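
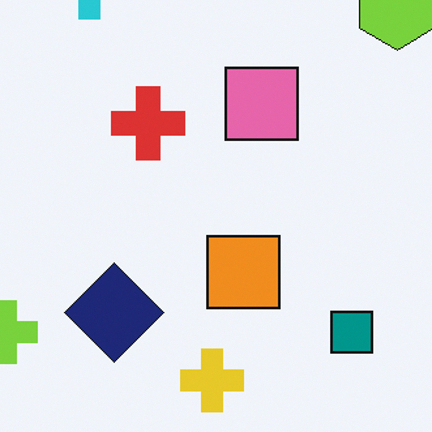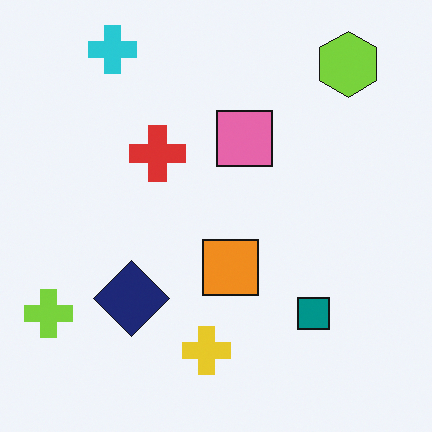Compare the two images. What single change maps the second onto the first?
The first image is the second cropped to a modestly smaller region and rescaled.

The visible shapes are larger and the field of view is narrower; shapes near the original edges may be partly or wholly outside the frame — a crop-and-rescale.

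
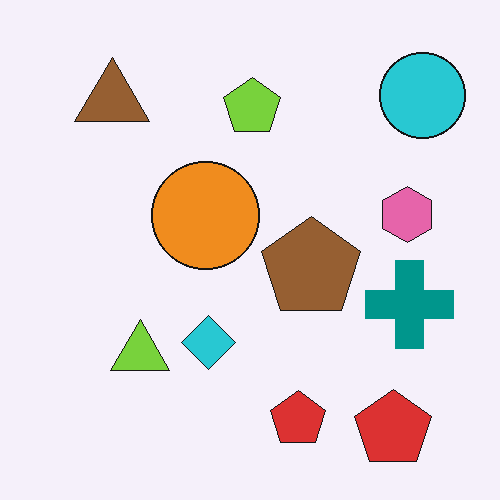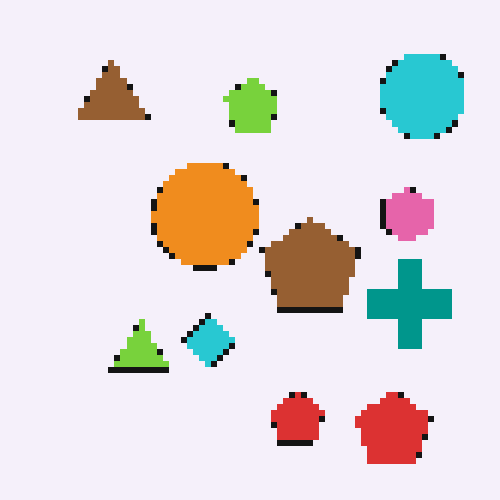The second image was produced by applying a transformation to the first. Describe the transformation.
Moderately pixelated.

Shapes are reduced to large square blocks; fine edges and outlines are lost — a downscale-then-upscale (mosaic) effect.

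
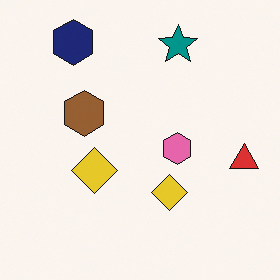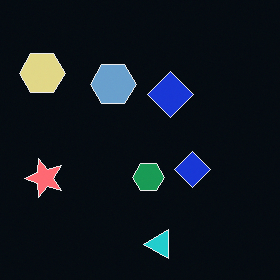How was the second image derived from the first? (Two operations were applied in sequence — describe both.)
This is the original image transposed (reflected across the top-left ↔ bottom-right diagonal), then color-inverted (negative).

Shapes have swapped their row and column positions — what was in the top-right is now in the bottom-left — a diagonal reflection. The light background has become dark and every shape's color is its complement — a photographic negative.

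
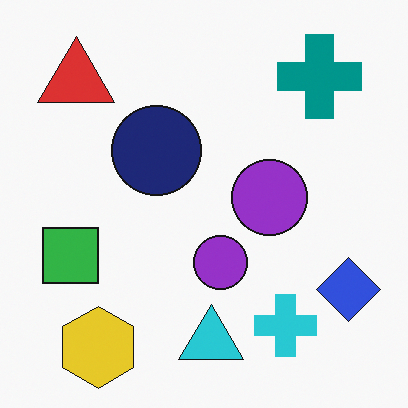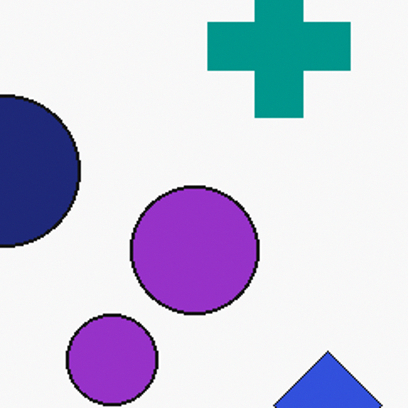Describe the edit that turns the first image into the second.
The transformation is: cropped tightly and scaled back up.

The visible shapes are larger and the field of view is narrower; shapes near the original edges may be partly or wholly outside the frame — a crop-and-rescale.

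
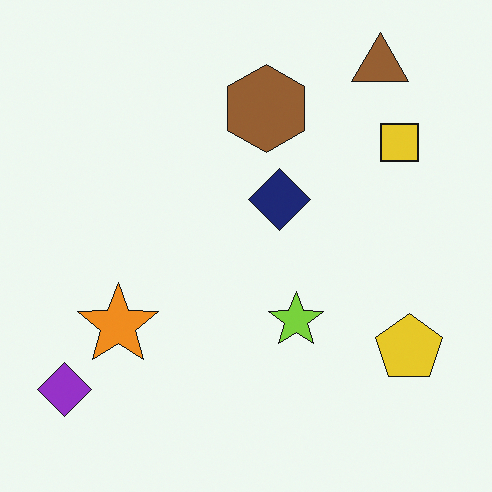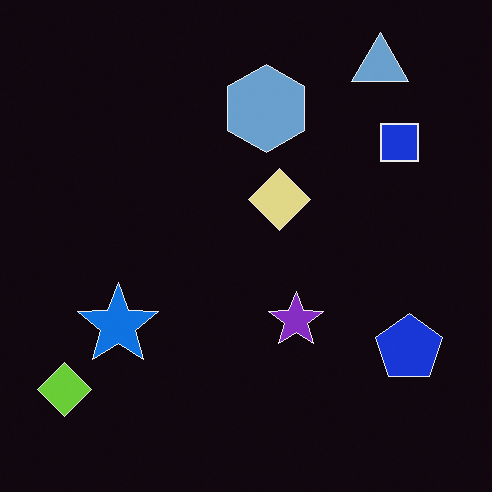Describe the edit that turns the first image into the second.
It was color-inverted (negative).

The light background has become dark and every shape's color is its complement — a photographic negative.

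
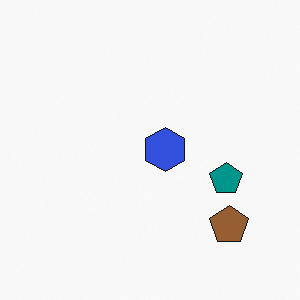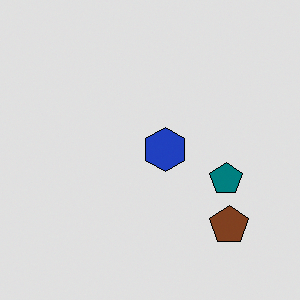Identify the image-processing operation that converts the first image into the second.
The second image is the first moderately posterized.

Each flat color has snapped to a coarser quantized level — most visibly, the near-white background has dropped to a flat grey.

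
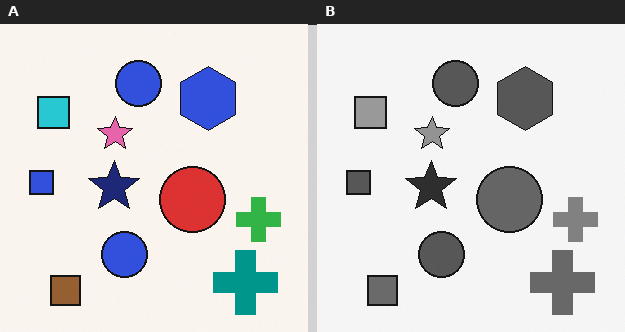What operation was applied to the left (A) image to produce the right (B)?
Converted to grayscale.

All color is removed — every shape is now a shade of grey.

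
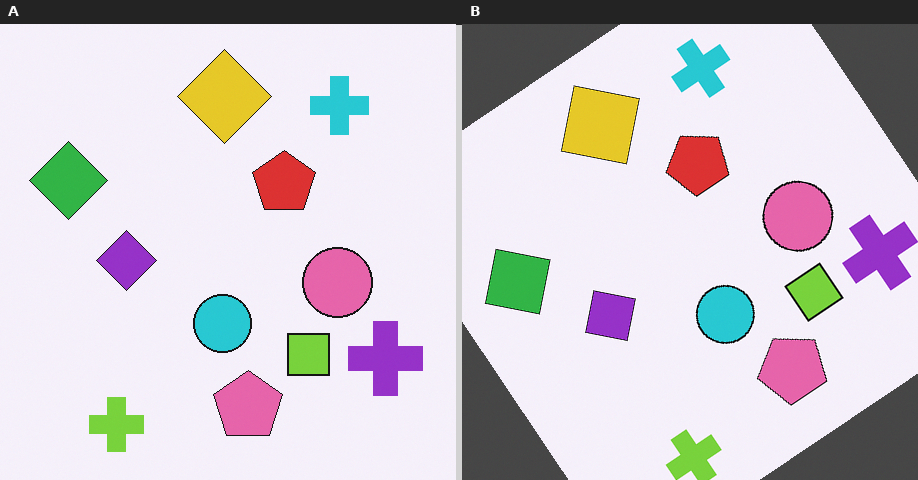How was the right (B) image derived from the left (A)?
The image was rotated counter-clockwise by a large amount — several tens of degrees.

Every shape is tilted by the same angle and the image corners show triangular fill wedges — a whole-image rotation by a non-right angle.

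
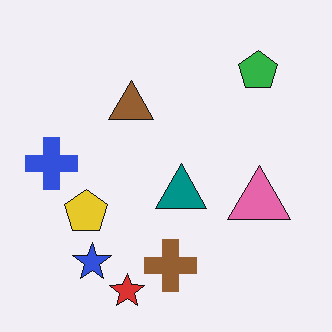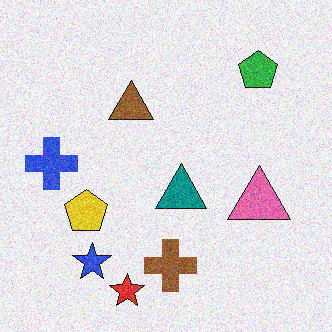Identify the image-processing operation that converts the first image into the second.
The second image is the first degraded with moderate additive noise.

Random speckle covers the whole image, including the flat background.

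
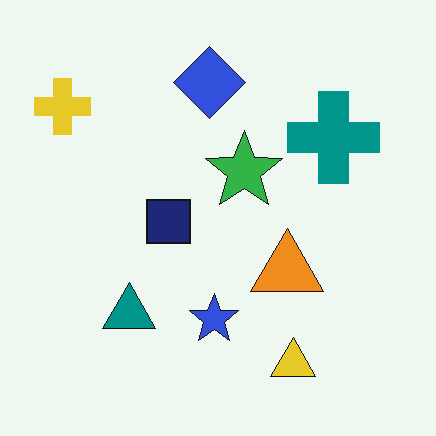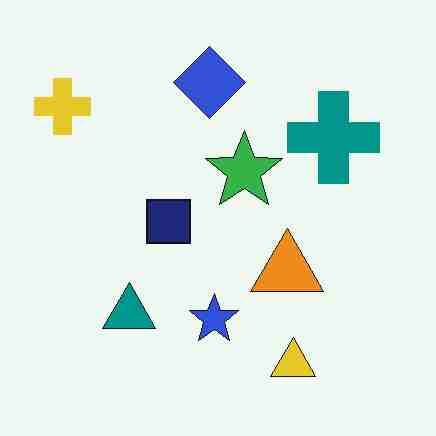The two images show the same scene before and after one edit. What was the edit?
This is the original image degraded with heavy JPEG compression.

Blocky 8×8 compression artifacts appear around shape edges and the flat background shows ringing — characteristic JPEG degradation.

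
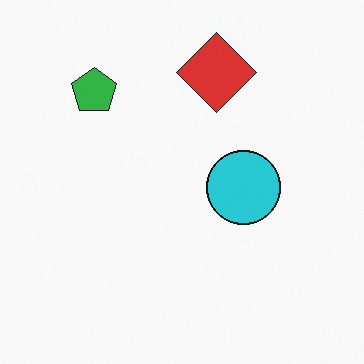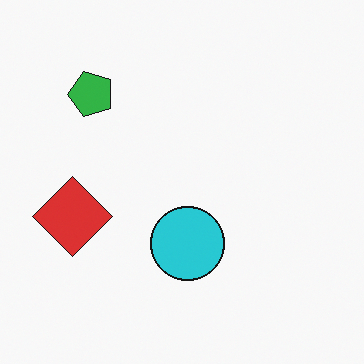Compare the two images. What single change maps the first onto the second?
The image was transposed (reflected across the top-left ↔ bottom-right diagonal).

Shapes have swapped their row and column positions — what was in the top-right is now in the bottom-left — a diagonal reflection.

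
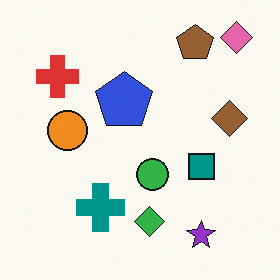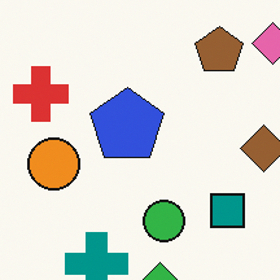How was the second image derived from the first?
The image was cropped slightly and scaled back up.

The visible shapes are larger and the field of view is narrower; shapes near the original edges may be partly or wholly outside the frame — a crop-and-rescale.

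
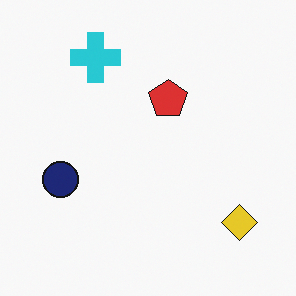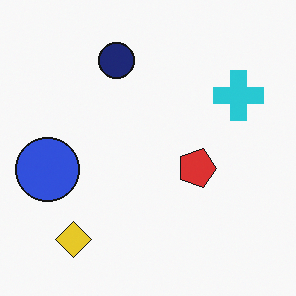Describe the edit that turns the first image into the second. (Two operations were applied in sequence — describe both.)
It was rotated 90° clockwise, then overlaid with an additional blue circle.

The yellow diamond sits in the bottom-right of the first image and the bottom-left of the second — consistent with a whole-image 90° clockwise rotation. A blue circle appears in the second image that is absent from the first.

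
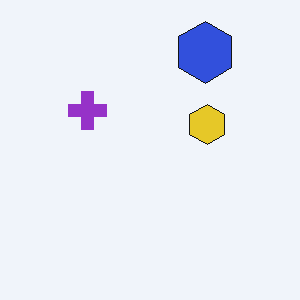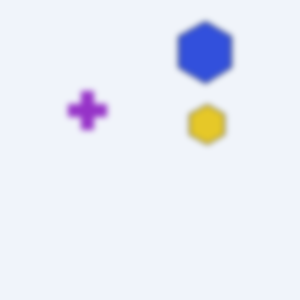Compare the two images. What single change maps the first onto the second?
The image was moderately blurred.

Shape edges and outlines are uniformly softened across the whole image.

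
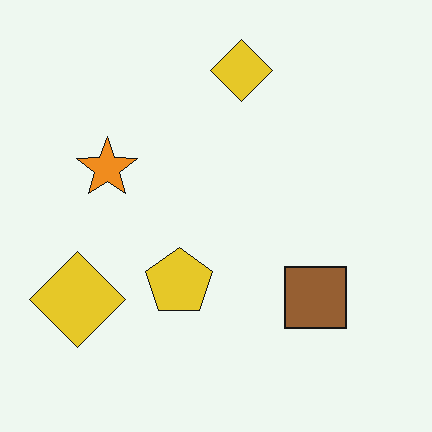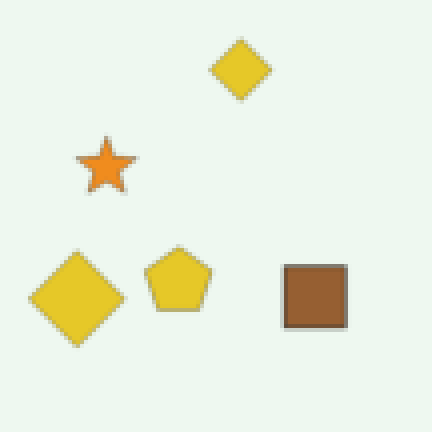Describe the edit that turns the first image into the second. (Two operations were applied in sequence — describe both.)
This is the original image given a subtle gaussian blur, then lightly pixelated (a mild mosaic effect).

Shape edges and outlines are uniformly softened across the whole image. Shapes are reduced to large square blocks; fine edges and outlines are lost — a downscale-then-upscale (mosaic) effect.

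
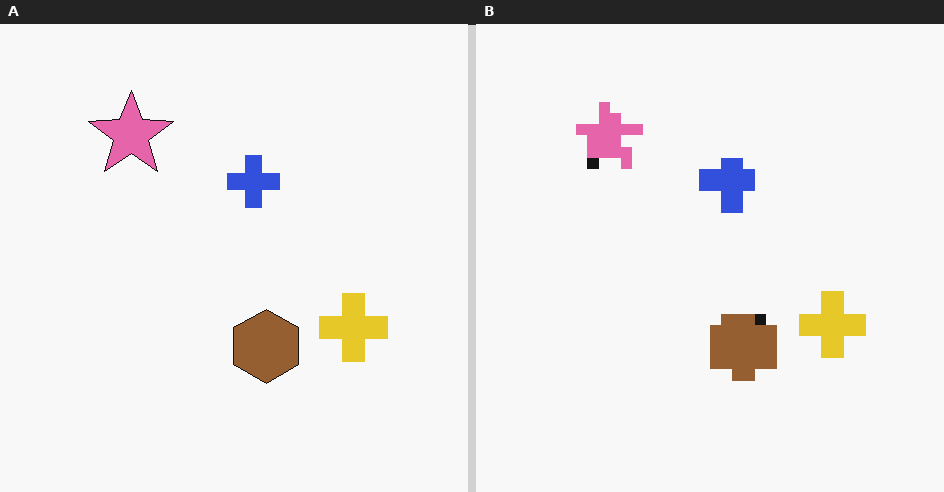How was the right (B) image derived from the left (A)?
The transformation is: heavily pixelated into large blocks.

Shapes are reduced to large square blocks; fine edges and outlines are lost — a downscale-then-upscale (mosaic) effect.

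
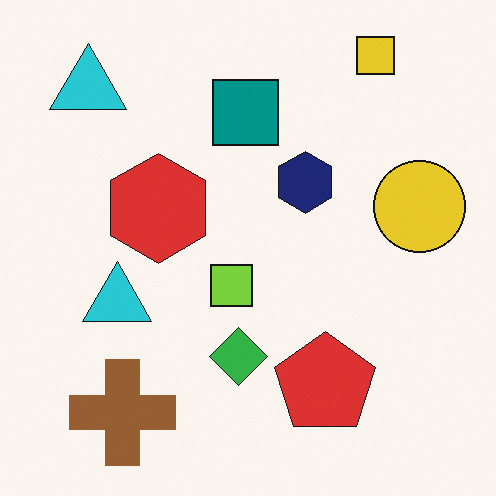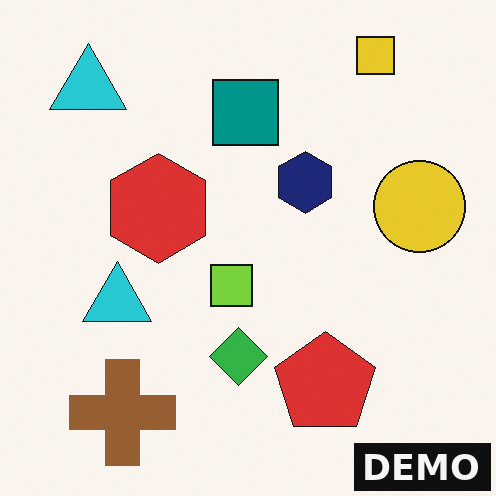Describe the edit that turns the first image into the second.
The image was watermarked with the text "DEMO" in the lower-right corner.

A dark label reading "DEMO" appears in the lower-right corner.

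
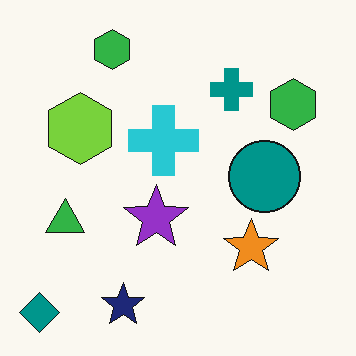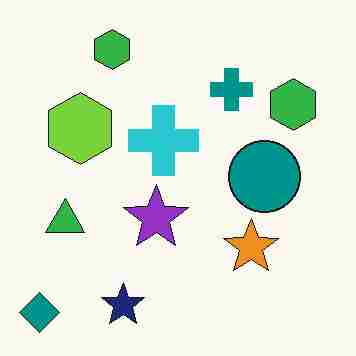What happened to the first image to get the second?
It was heavily JPEG-compressed with obvious blocking artifacts.

Blocky 8×8 compression artifacts appear around shape edges and the flat background shows ringing — characteristic JPEG degradation.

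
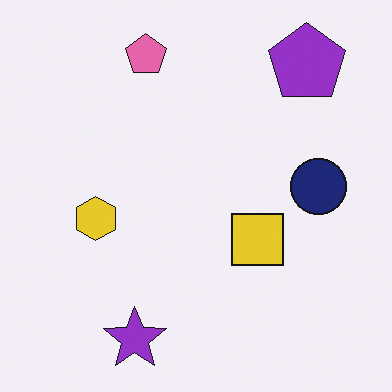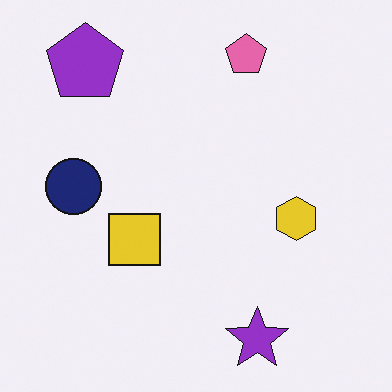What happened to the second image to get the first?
The transformation is: flipped horizontally (left ↔ right).

The navy circle is in the left of the second image and the right of the first — shapes on opposite sides of the vertical midline have swapped in a mirror flip.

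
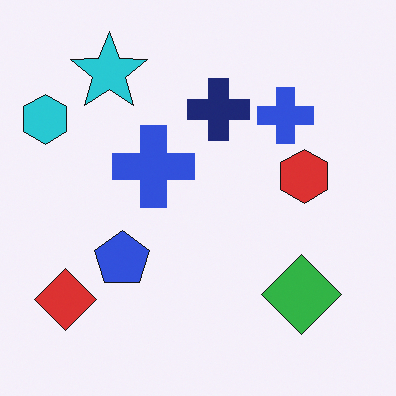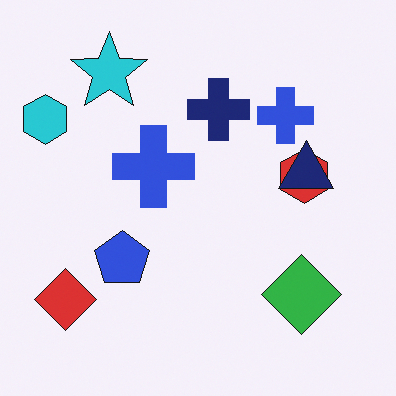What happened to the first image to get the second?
The second image is the first overlaid with an additional navy triangle.

A navy triangle appears in the second image that is absent from the first.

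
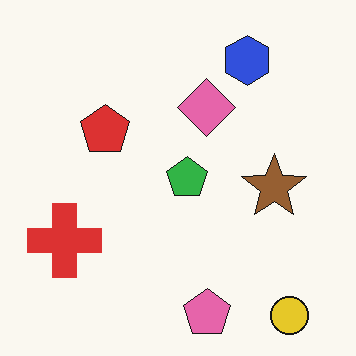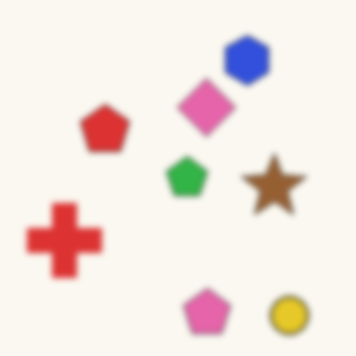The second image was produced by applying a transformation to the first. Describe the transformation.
The image was moderately blurred.

Shape edges and outlines are uniformly softened across the whole image.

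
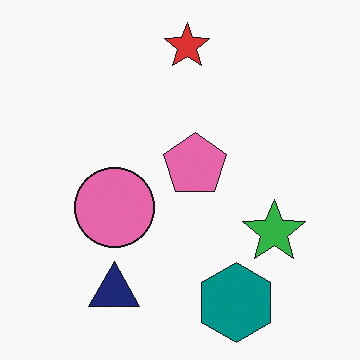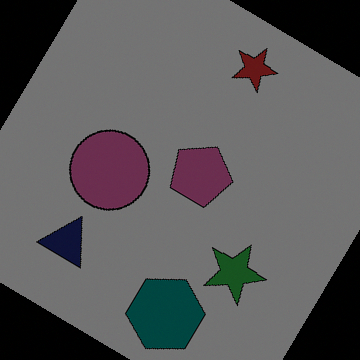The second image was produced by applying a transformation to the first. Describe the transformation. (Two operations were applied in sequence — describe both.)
The transformation is: rotated clockwise by a large amount — several tens of degrees, then substantially darkened.

Every shape is tilted by the same angle and the image corners show triangular fill wedges — a whole-image rotation by a non-right angle. Every pixel — background and shapes alike — is uniformly darkened.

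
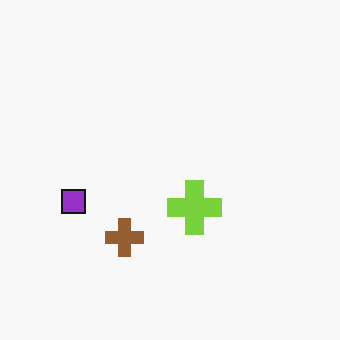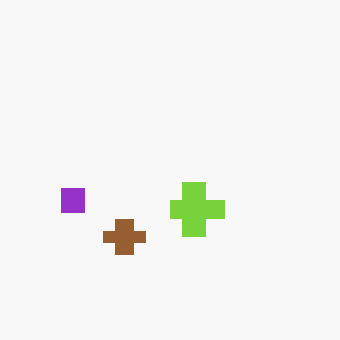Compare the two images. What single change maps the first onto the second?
This is the original image pixelated into visible square blocks.

Shapes are reduced to large square blocks; fine edges and outlines are lost — a downscale-then-upscale (mosaic) effect.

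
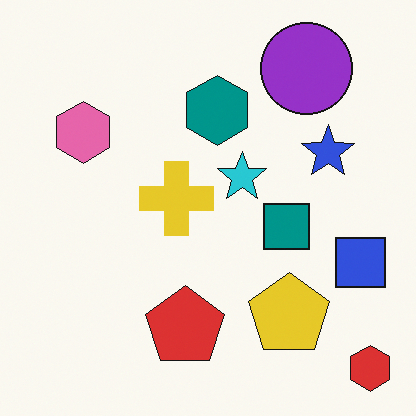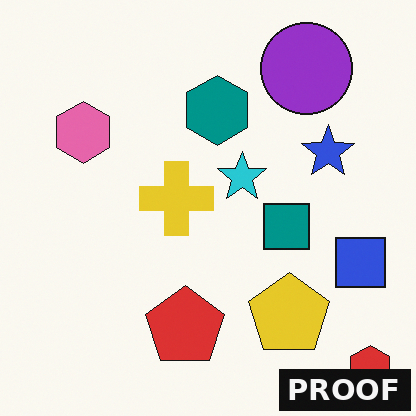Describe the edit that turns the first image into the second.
The transformation is: watermarked with the text "PROOF" in the lower-right corner.

A dark label reading "PROOF" appears in the lower-right corner.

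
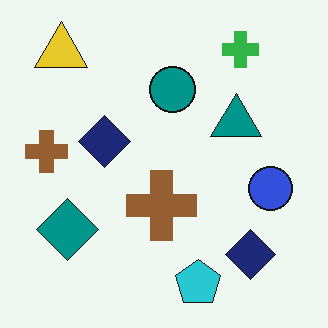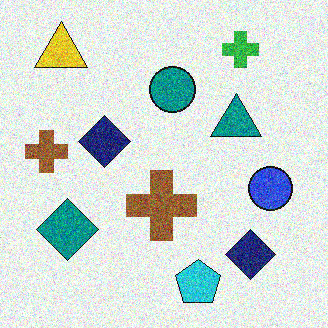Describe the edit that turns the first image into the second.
This is the original image degraded with strong gaussian noise.

Random speckle covers the whole image, including the flat background.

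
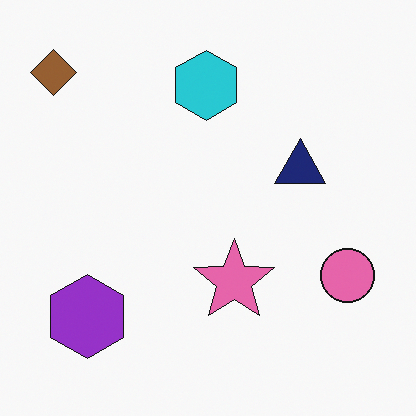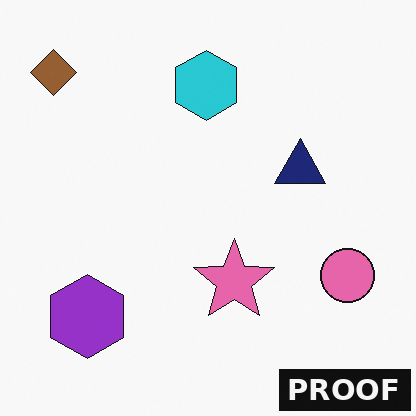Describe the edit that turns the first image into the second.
It was watermarked with the text "PROOF" in the lower-right corner.

A dark label reading "PROOF" appears in the lower-right corner.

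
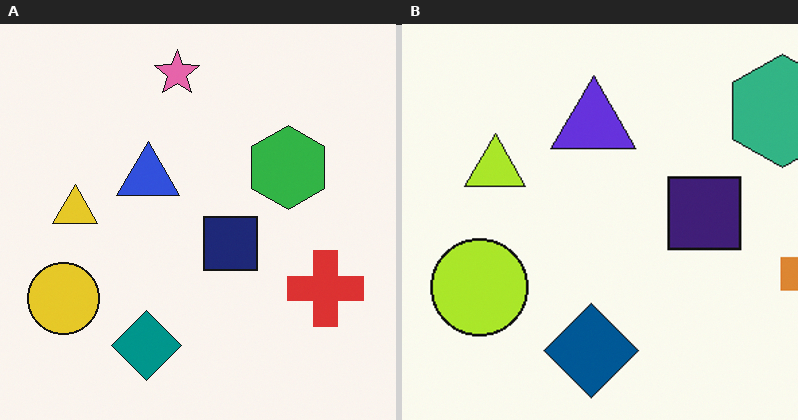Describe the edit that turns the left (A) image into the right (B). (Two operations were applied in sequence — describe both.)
Cropped slightly and scaled back up, then hue-shifted slightly.

The visible shapes are larger and the field of view is narrower; shapes near the original edges may be partly or wholly outside the frame — a crop-and-rescale. Every shape's color has rotated by the same amount around the hue wheel — a uniform hue shift.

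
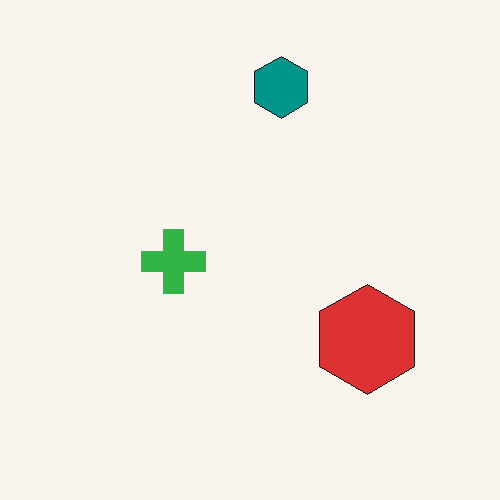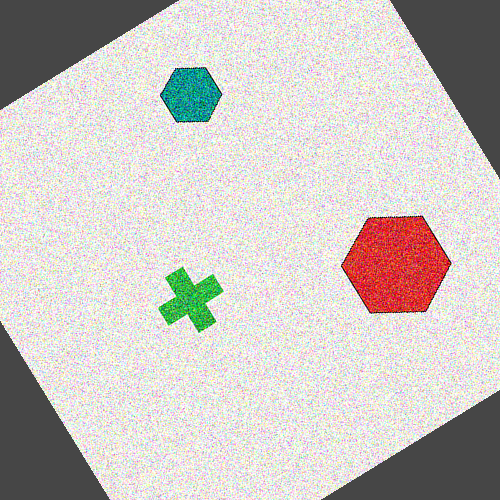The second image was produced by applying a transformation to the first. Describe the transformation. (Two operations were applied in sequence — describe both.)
This is the original image degraded with a thick layer of grain, then rotated counter-clockwise by a large amount — several tens of degrees.

Random speckle covers the whole image, including the flat background. Every shape is tilted by the same angle and the image corners show triangular fill wedges — a whole-image rotation by a non-right angle.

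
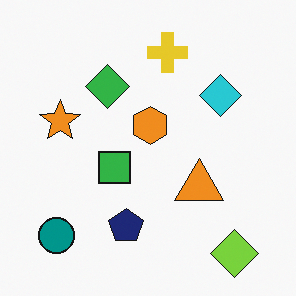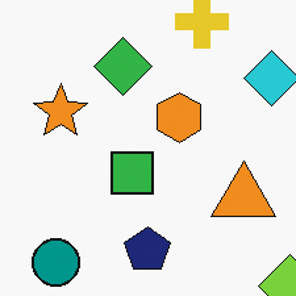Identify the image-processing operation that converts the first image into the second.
This is the original image cropped to a modestly smaller region and rescaled.

The visible shapes are larger and the field of view is narrower; shapes near the original edges may be partly or wholly outside the frame — a crop-and-rescale.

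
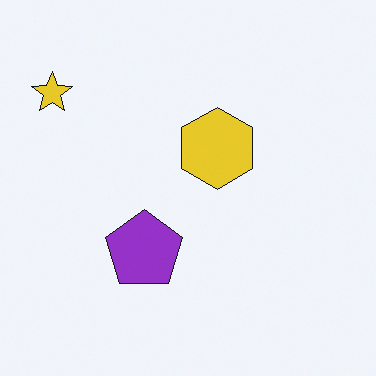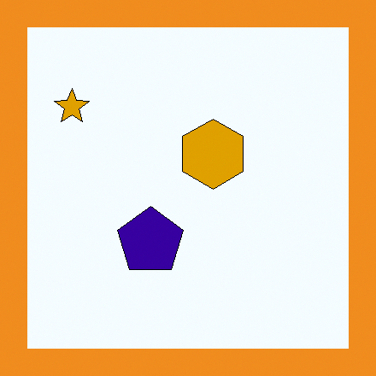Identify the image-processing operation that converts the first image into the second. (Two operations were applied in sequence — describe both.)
Boosted in contrast, then framed with a orange border.

Tones are pushed away from mid-grey across the whole image — a global contrast change. A solid orange frame runs around the edge of the second image, with the content slightly shrunk inside it.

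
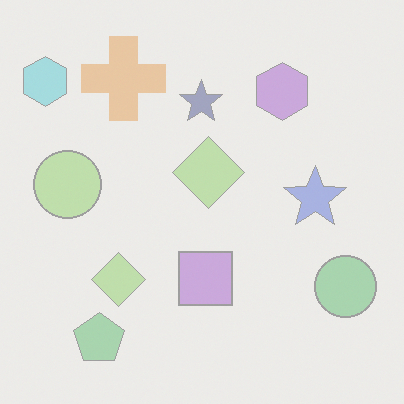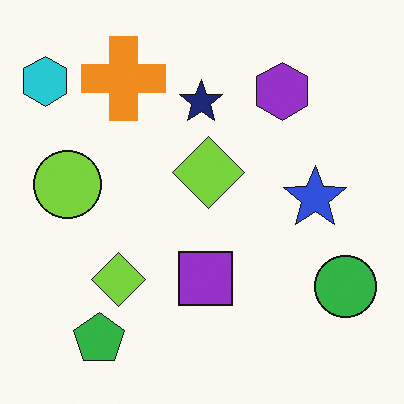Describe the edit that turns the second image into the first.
It was given much lower contrast.

Tones are pushed toward mid-grey across the whole image — a global contrast change.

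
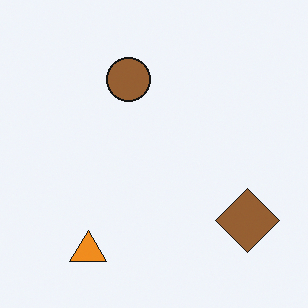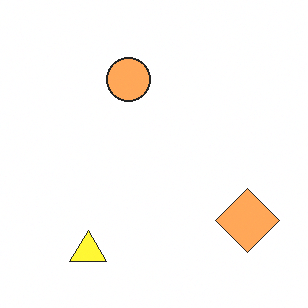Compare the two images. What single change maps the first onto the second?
The transformation is: brightened a lot.

Every pixel — background and shapes alike — is uniformly brightened.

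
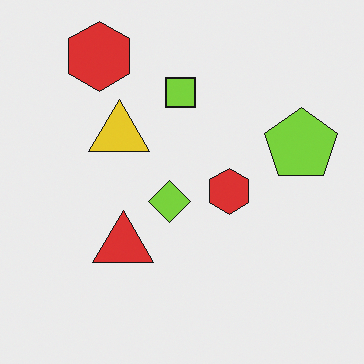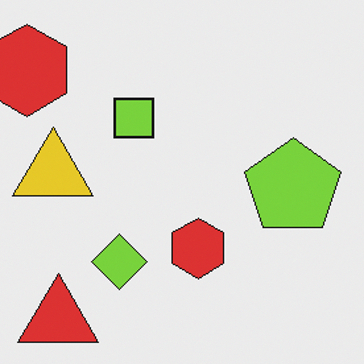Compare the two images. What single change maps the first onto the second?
The second image is the first cropped to a modestly smaller region and rescaled.

The visible shapes are larger and the field of view is narrower; shapes near the original edges may be partly or wholly outside the frame — a crop-and-rescale.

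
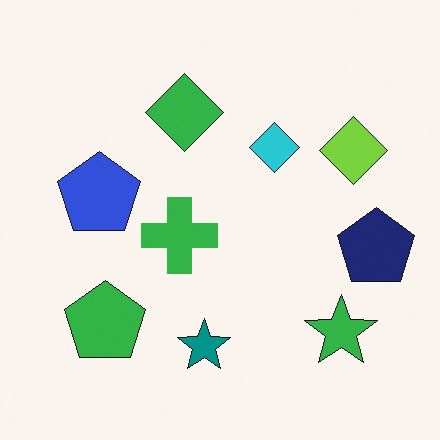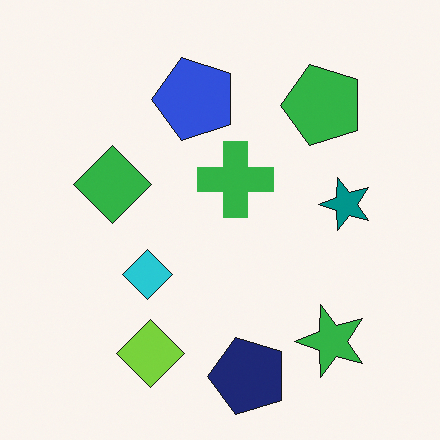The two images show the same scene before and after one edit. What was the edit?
This is the original image transposed (reflected across the top-left ↔ bottom-right diagonal).

Shapes have swapped their row and column positions — what was in the top-right is now in the bottom-left — a diagonal reflection.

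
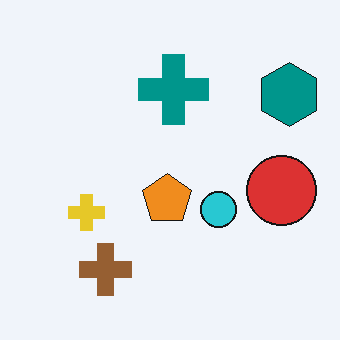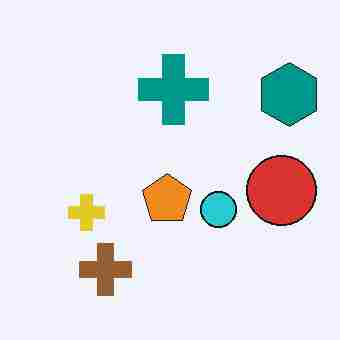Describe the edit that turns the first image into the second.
It was heavily JPEG-compressed with obvious blocking artifacts.

Blocky 8×8 compression artifacts appear around shape edges and the flat background shows ringing — characteristic JPEG degradation.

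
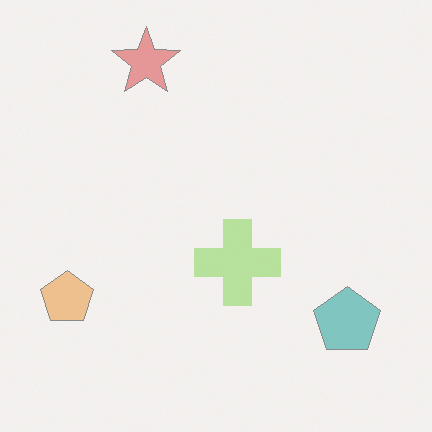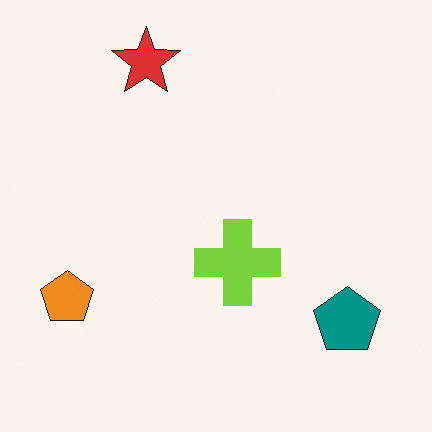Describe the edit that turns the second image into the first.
The image was given much lower contrast.

Tones are pushed toward mid-grey across the whole image — a global contrast change.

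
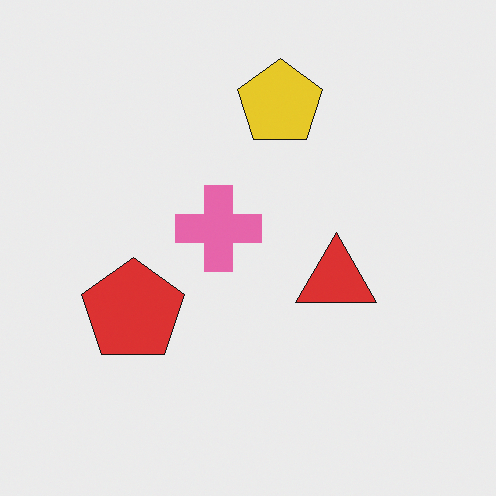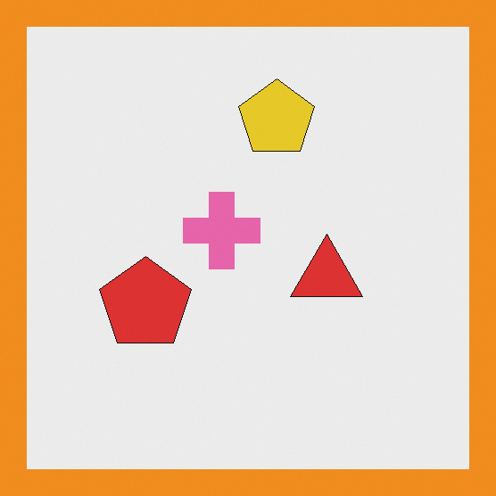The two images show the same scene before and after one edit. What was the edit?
The second image is the first framed with a orange border.

A solid orange frame runs around the edge of the second image, with the content slightly shrunk inside it.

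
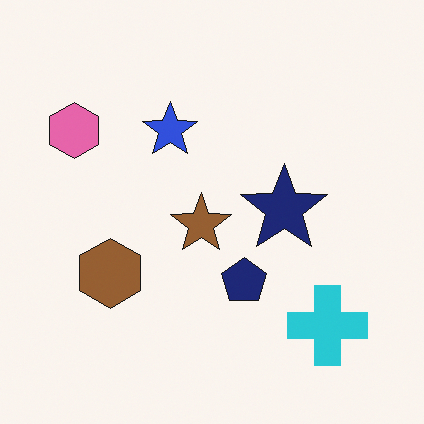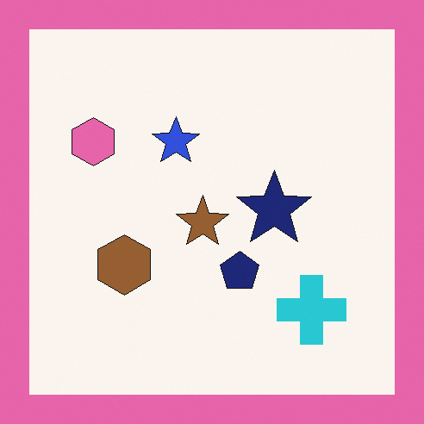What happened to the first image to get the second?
This is the original image framed with a pink border.

A solid pink frame runs around the edge of the second image, with the content slightly shrunk inside it.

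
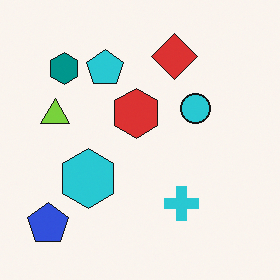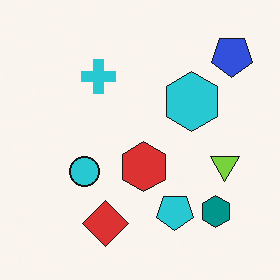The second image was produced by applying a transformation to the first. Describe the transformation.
This is the original image rotated 180°.

The blue pentagon sits in the bottom-left of the first image and the top-right of the second — consistent with a whole-image 180° rotation.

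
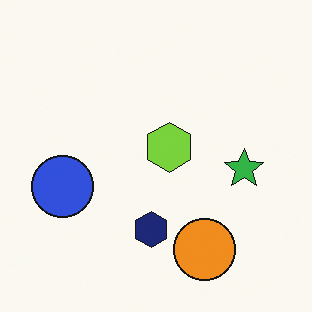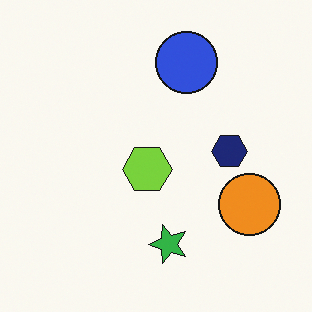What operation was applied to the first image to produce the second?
The image was transposed (reflected across the top-left ↔ bottom-right diagonal).

Shapes have swapped their row and column positions — what was in the top-right is now in the bottom-left — a diagonal reflection.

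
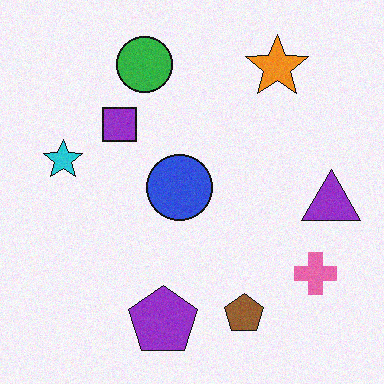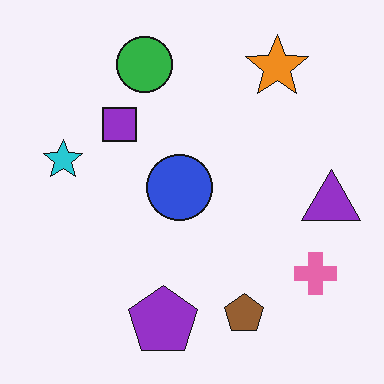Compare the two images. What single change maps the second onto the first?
It was degraded with light additive noise.

Random speckle covers the whole image, including the flat background.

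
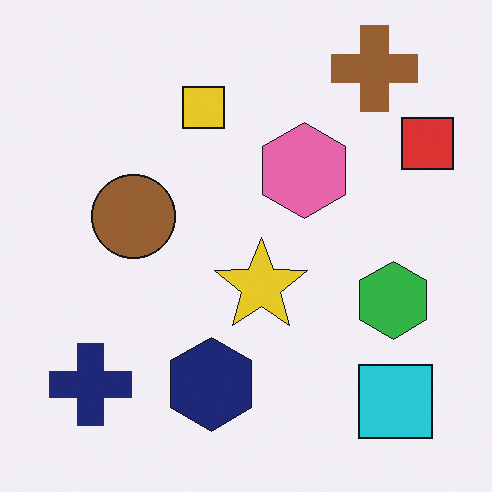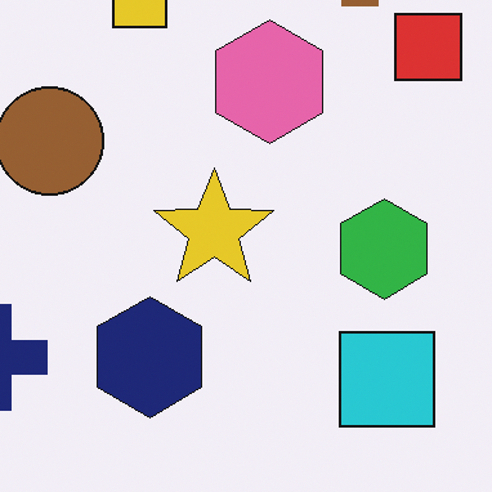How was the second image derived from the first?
Cropped slightly and scaled back up.

The visible shapes are larger and the field of view is narrower; shapes near the original edges may be partly or wholly outside the frame — a crop-and-rescale.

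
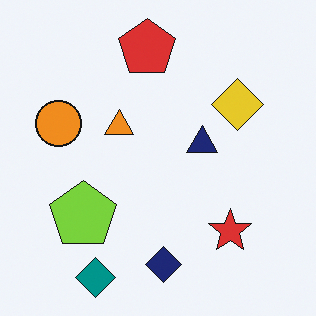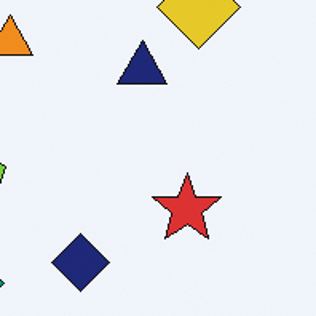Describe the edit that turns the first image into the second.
The transformation is: cropped to a modestly smaller region and rescaled.

The visible shapes are larger and the field of view is narrower; shapes near the original edges may be partly or wholly outside the frame — a crop-and-rescale.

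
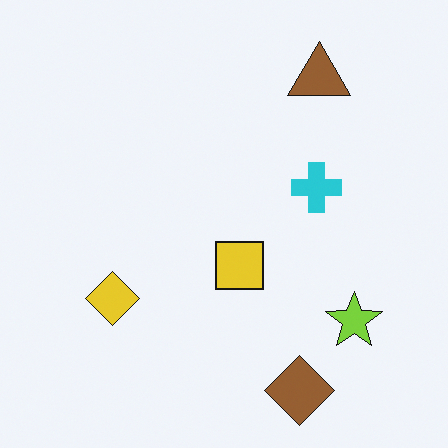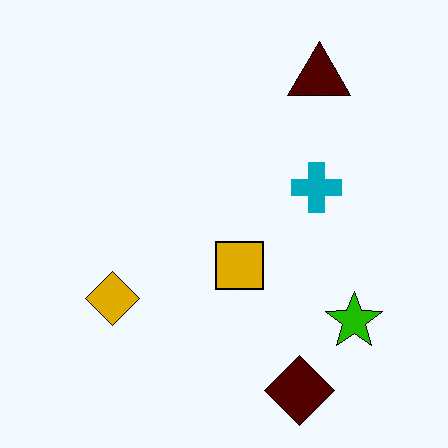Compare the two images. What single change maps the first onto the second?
Boosted in contrast.

Tones are pushed away from mid-grey across the whole image — a global contrast change.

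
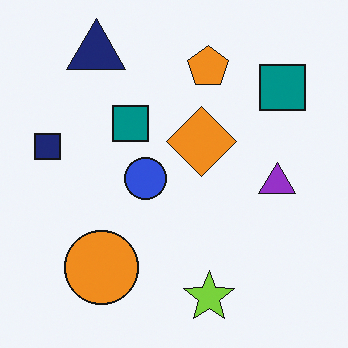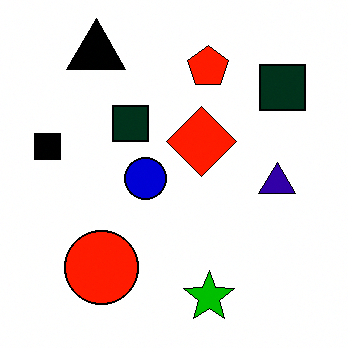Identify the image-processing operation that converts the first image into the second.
It was boosted in contrast.

Tones are pushed away from mid-grey across the whole image — a global contrast change.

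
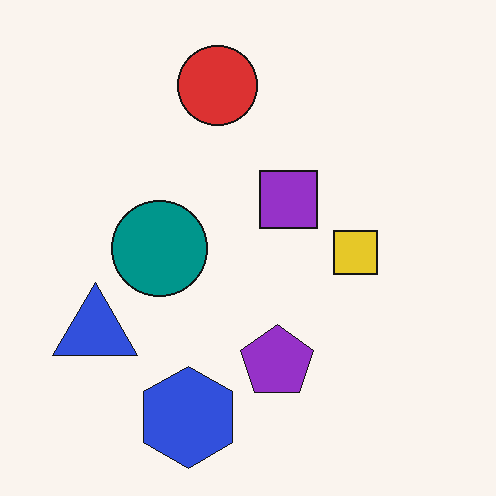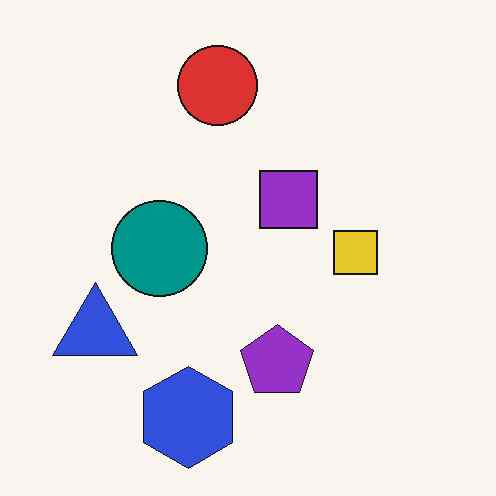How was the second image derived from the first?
This is the original image JPEG-compressed with visible artifacts.

Blocky 8×8 compression artifacts appear around shape edges and the flat background shows ringing — characteristic JPEG degradation.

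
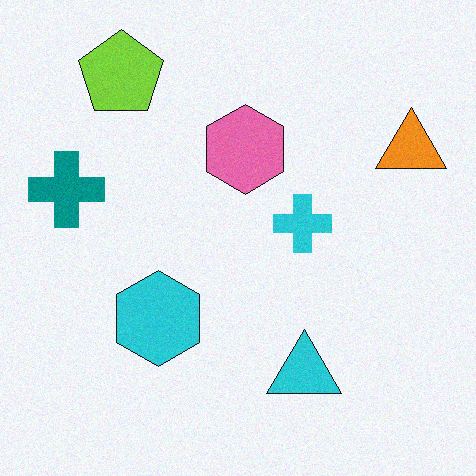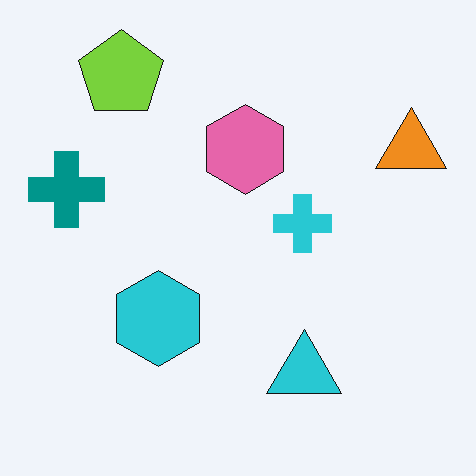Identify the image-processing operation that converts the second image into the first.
Degraded with light additive noise.

Random speckle covers the whole image, including the flat background.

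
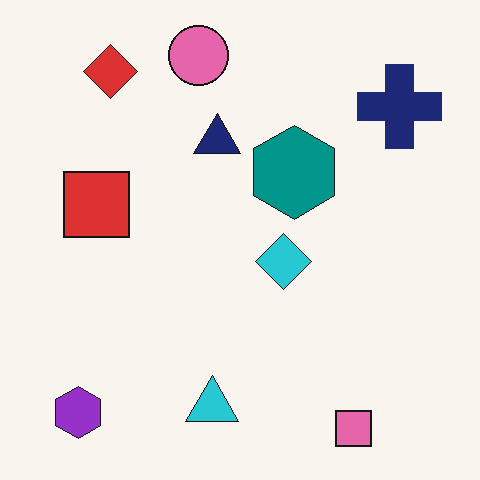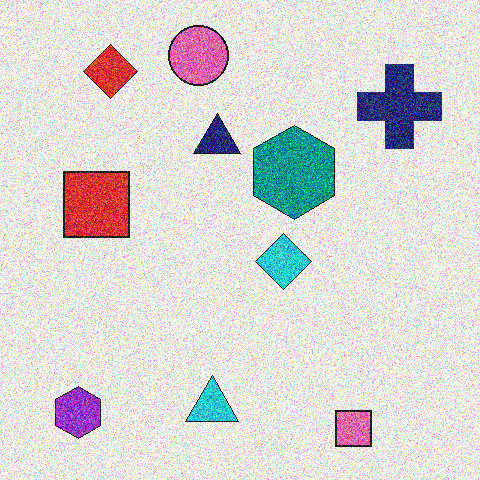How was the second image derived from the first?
Degraded with strong gaussian noise.

Random speckle covers the whole image, including the flat background.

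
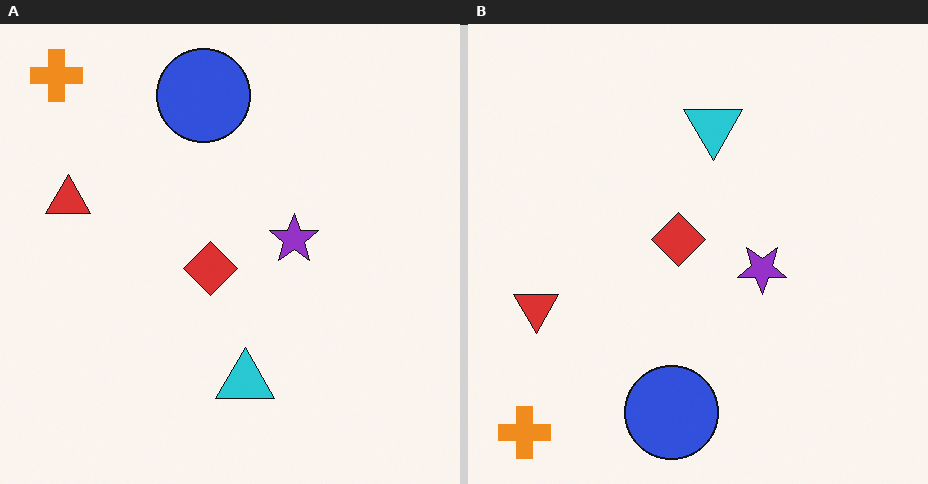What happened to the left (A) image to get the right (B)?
The image was flipped vertically (top ↔ bottom).

The orange cross is in the top-left of the left (A) image and the bottom-left of the right (B) — shapes on opposite sides of the horizontal midline have swapped in a mirror flip.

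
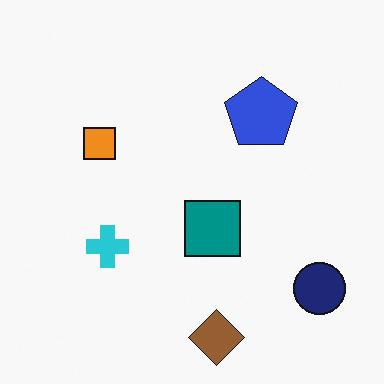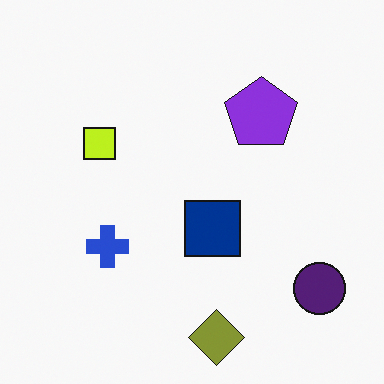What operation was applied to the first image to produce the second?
Hue-shifted slightly.

Every shape's color has rotated by the same amount around the hue wheel — a uniform hue shift.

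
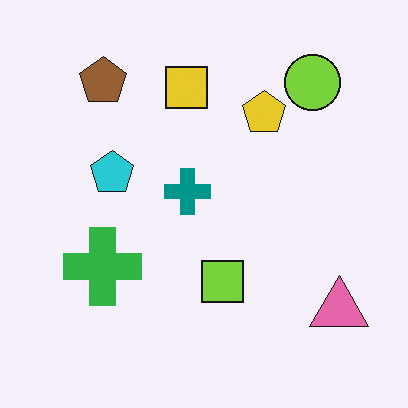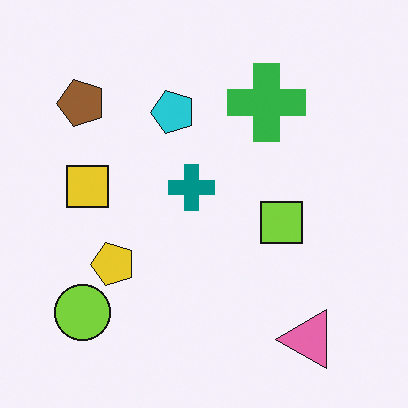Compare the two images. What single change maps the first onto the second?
This is the original image transposed (reflected across the top-left ↔ bottom-right diagonal).

Shapes have swapped their row and column positions — what was in the top-right is now in the bottom-left — a diagonal reflection.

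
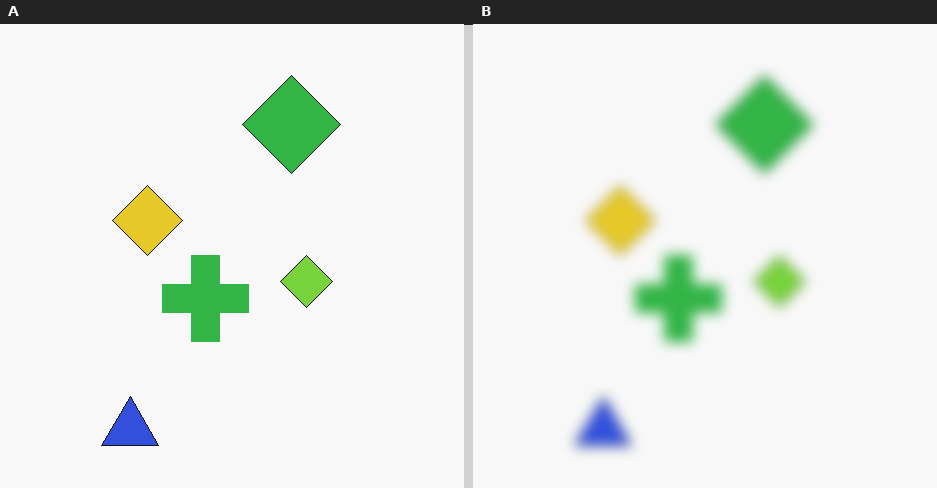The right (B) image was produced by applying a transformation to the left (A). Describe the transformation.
Strongly gaussian-blurred.

Shape edges and outlines are uniformly softened across the whole image.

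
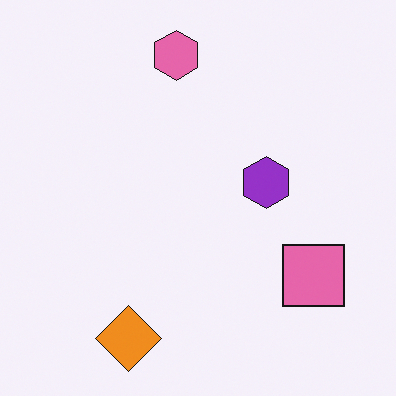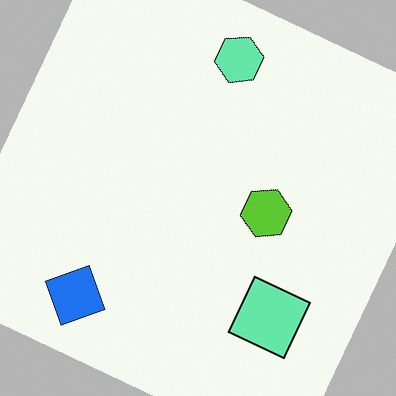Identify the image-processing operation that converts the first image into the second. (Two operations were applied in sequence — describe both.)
Hue-shifted by a large amount, then rotated clockwise by a moderate amount.

Every shape's color has rotated by the same amount around the hue wheel — a uniform hue shift. Every shape is tilted by the same angle and the image corners show triangular fill wedges — a whole-image rotation by a non-right angle.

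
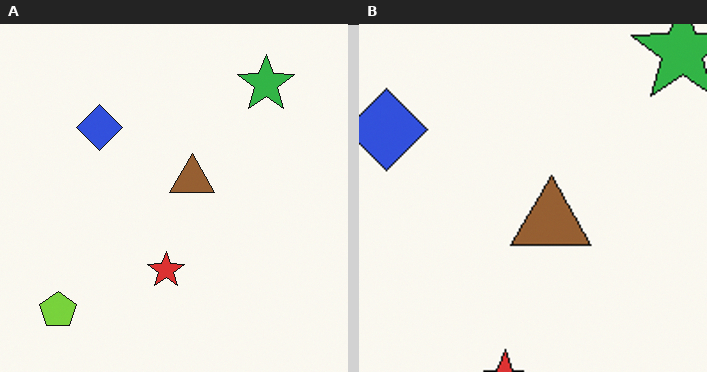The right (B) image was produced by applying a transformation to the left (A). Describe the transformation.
This is the original image cropped tightly and scaled back up.

The visible shapes are larger and the field of view is narrower; shapes near the original edges may be partly or wholly outside the frame — a crop-and-rescale.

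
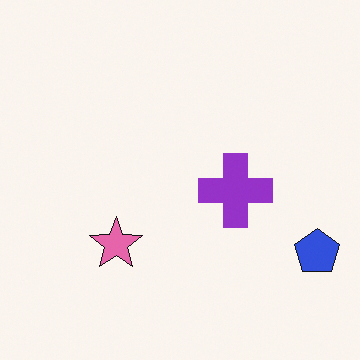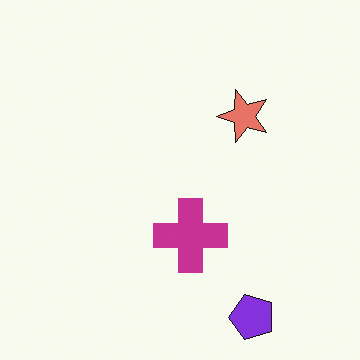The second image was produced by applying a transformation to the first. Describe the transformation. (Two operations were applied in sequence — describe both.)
It was hue-shifted slightly, then transposed (reflected across the top-left ↔ bottom-right diagonal).

Every shape's color has rotated by the same amount around the hue wheel — a uniform hue shift. Shapes have swapped their row and column positions — what was in the top-right is now in the bottom-left — a diagonal reflection.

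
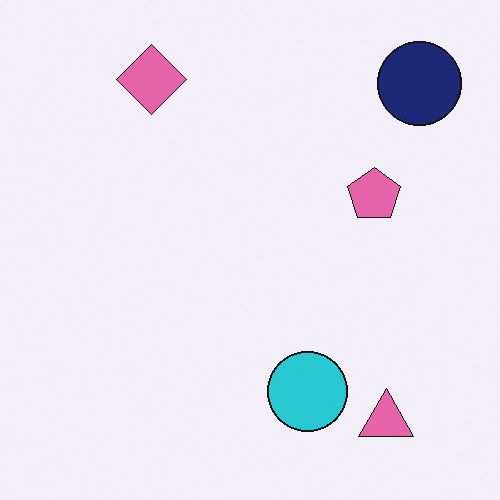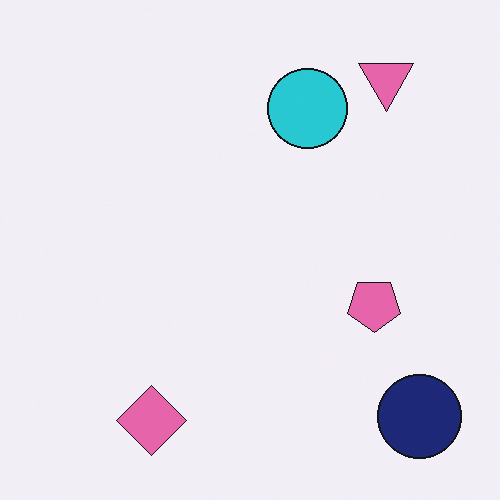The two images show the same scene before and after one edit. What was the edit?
Flipped vertically (top ↔ bottom).

The pink diamond is in the top-left of the first image and the bottom-left of the second — shapes on opposite sides of the horizontal midline have swapped in a mirror flip.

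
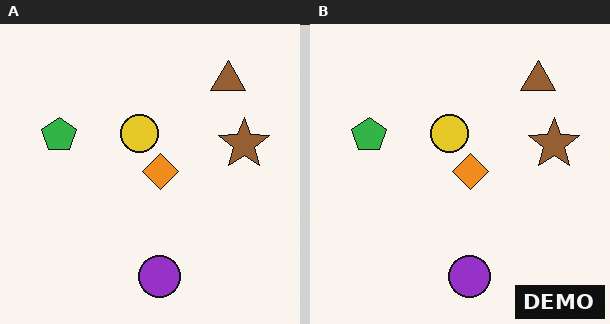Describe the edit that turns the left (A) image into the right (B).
It was watermarked with the text "DEMO" in the lower-right corner.

A dark label reading "DEMO" appears in the lower-right corner.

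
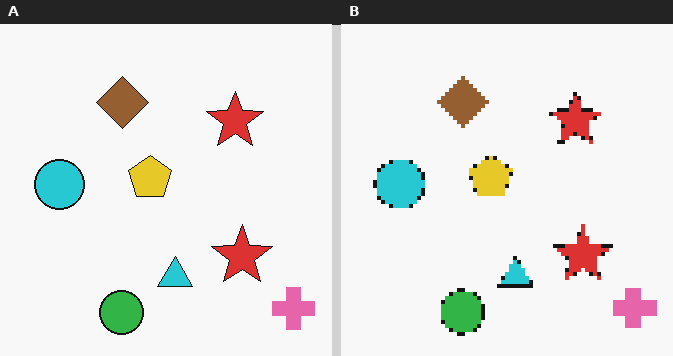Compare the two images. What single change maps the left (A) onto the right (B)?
It was lightly pixelated (a mild mosaic effect).

Shapes are reduced to large square blocks; fine edges and outlines are lost — a downscale-then-upscale (mosaic) effect.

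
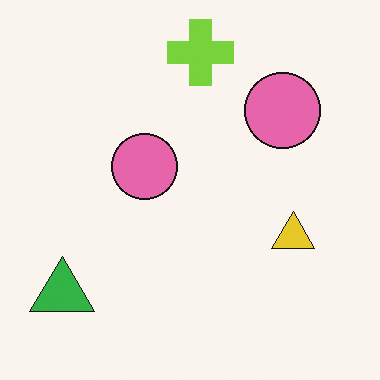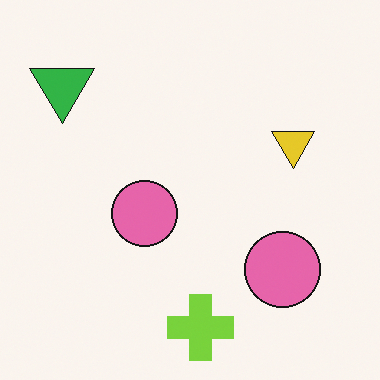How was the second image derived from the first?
This is the original image flipped vertically (top ↔ bottom).

The lime cross is in the top of the first image and the bottom of the second — shapes on opposite sides of the horizontal midline have swapped in a mirror flip.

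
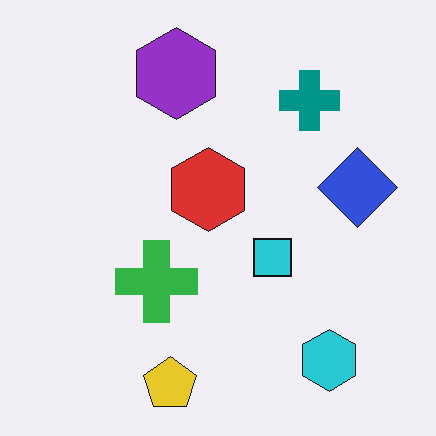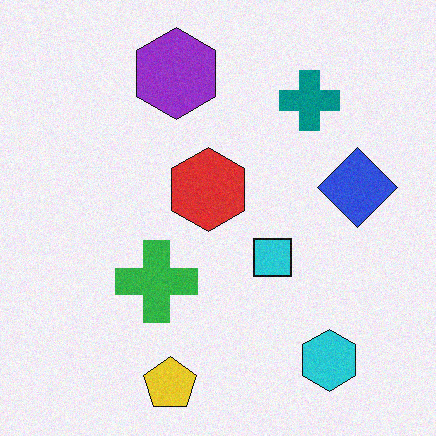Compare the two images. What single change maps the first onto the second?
Degraded with light additive noise.

Random speckle covers the whole image, including the flat background.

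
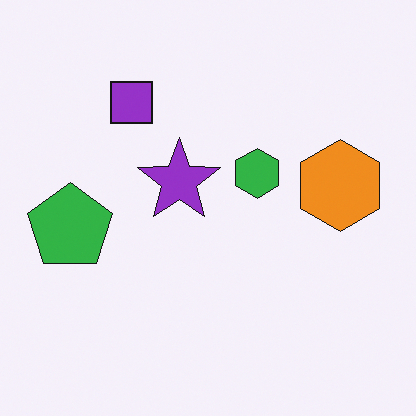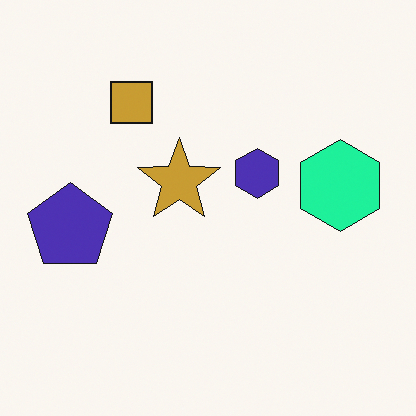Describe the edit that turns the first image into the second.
The transformation is: hue-shifted through roughly a third of the color wheel.

Every shape's color has rotated by the same amount around the hue wheel — a uniform hue shift.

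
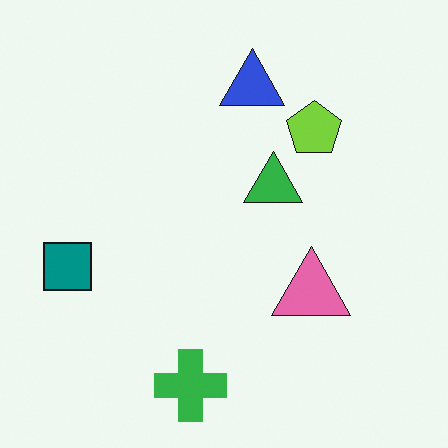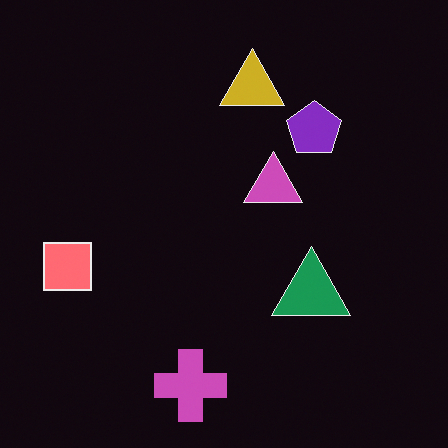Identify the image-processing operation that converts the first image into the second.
The image was color-inverted (negative).

The light background has become dark and every shape's color is its complement — a photographic negative.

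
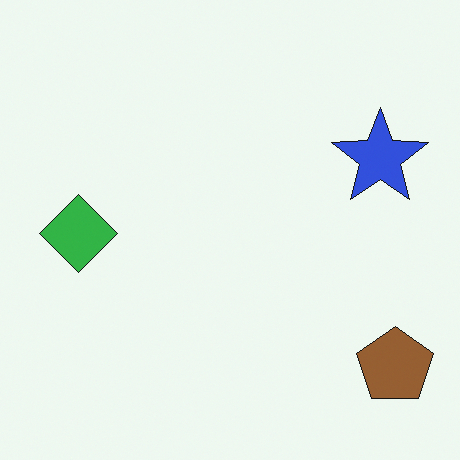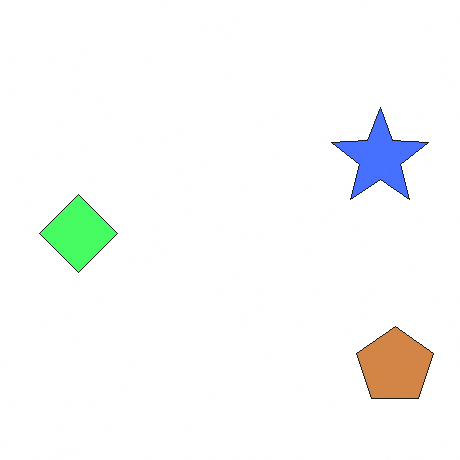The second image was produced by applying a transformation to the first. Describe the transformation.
This is the original image substantially brightened.

Every pixel — background and shapes alike — is uniformly brightened.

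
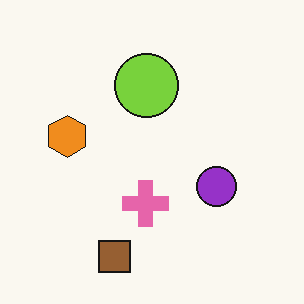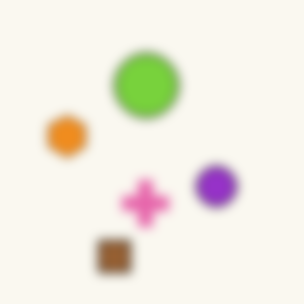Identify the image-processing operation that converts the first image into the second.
The transformation is: heavily blurred.

Shape edges and outlines are uniformly softened across the whole image.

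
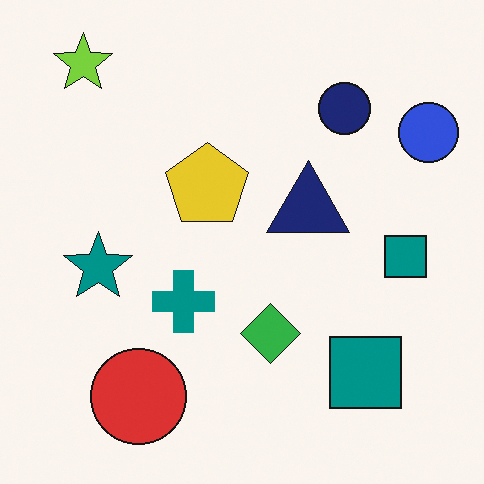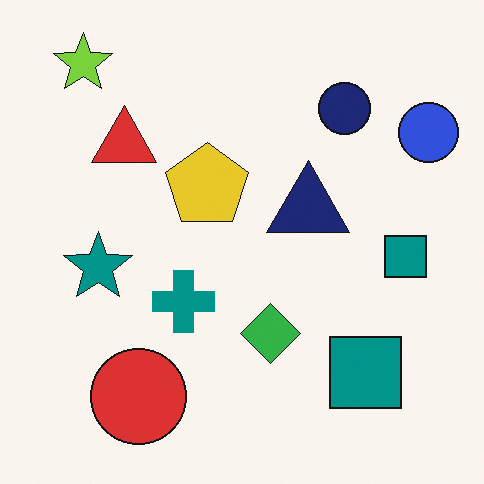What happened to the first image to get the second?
The second image is the first overlaid with an additional red triangle.

A red triangle appears in the second image that is absent from the first.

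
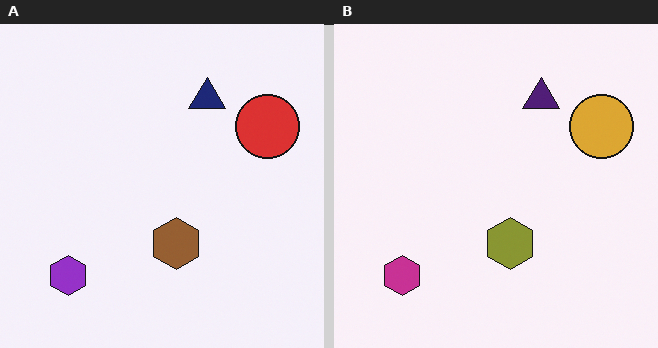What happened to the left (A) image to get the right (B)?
It was hue-shifted slightly.

Every shape's color has rotated by the same amount around the hue wheel — a uniform hue shift.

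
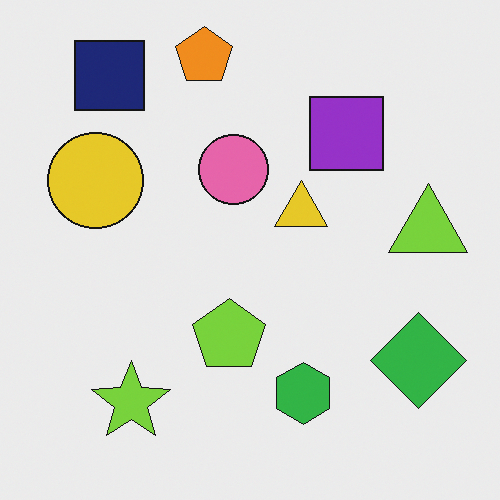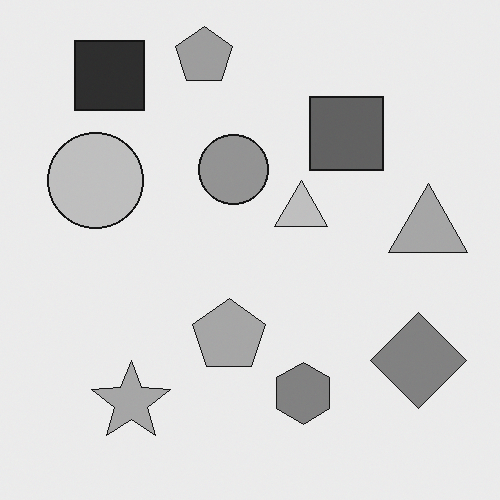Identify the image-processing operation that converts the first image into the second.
The image was converted to grayscale.

All color is removed — every shape is now a shade of grey.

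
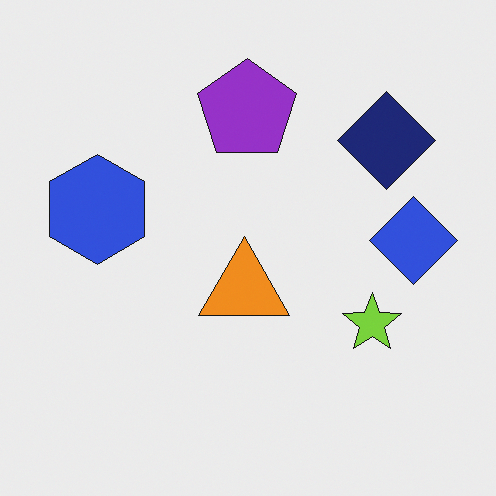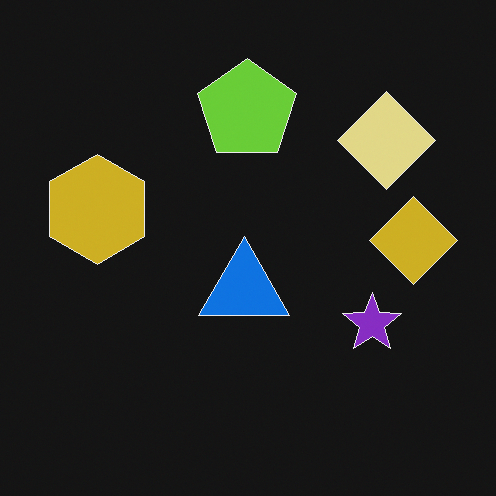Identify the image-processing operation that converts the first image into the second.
The second image is the first color-inverted (negative).

The light background has become dark and every shape's color is its complement — a photographic negative.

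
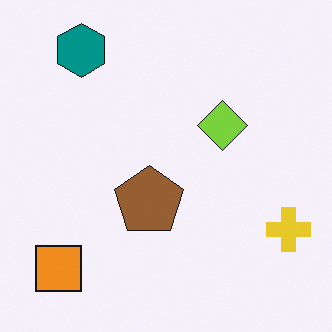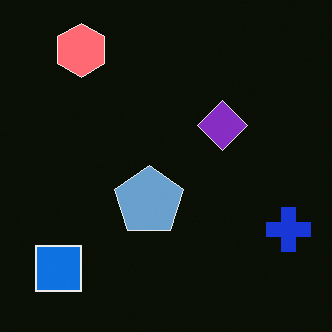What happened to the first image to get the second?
The second image is the first color-inverted (negative).

The light background has become dark and every shape's color is its complement — a photographic negative.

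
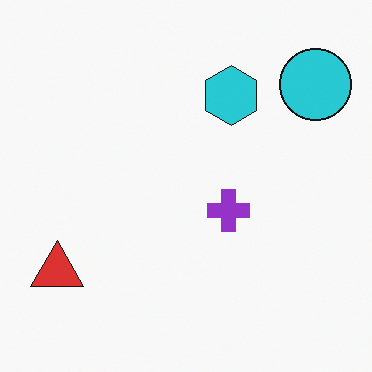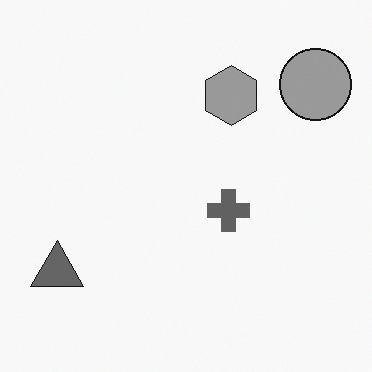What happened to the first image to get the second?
The second image is the first converted to grayscale.

All color is removed — every shape is now a shade of grey.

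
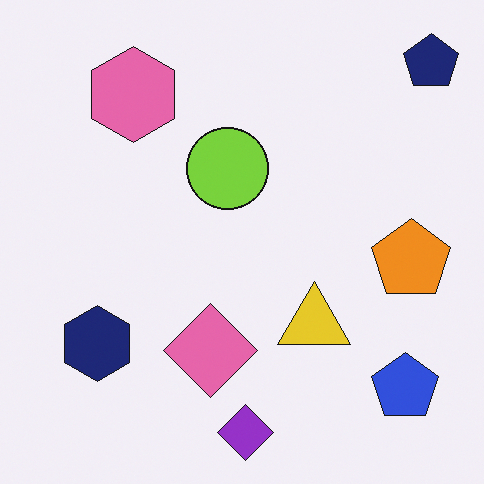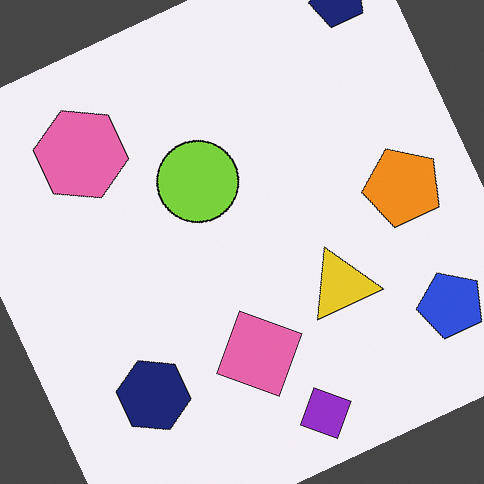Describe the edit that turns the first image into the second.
The transformation is: rotated counter-clockwise by a moderate amount.

Every shape is tilted by the same angle and the image corners show triangular fill wedges — a whole-image rotation by a non-right angle.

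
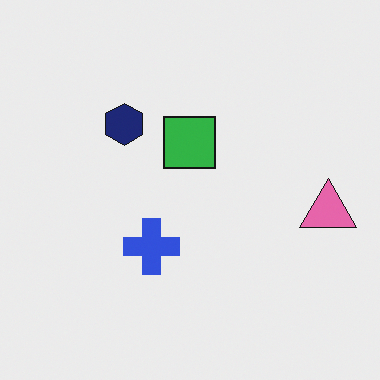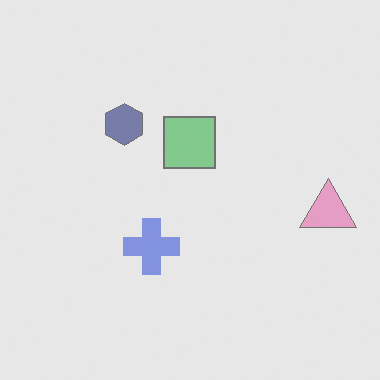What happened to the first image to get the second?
The image was given much lower contrast.

Tones are pushed toward mid-grey across the whole image — a global contrast change.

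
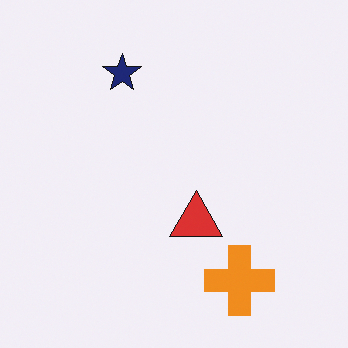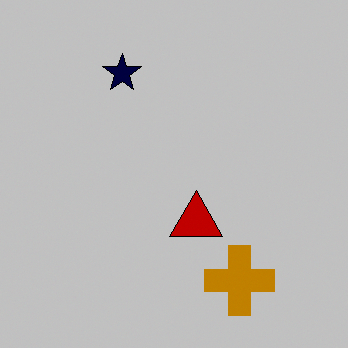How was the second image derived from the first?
This is the original image aggressively posterized.

Each flat color has snapped to a coarser quantized level — most visibly, the near-white background has dropped to a flat grey.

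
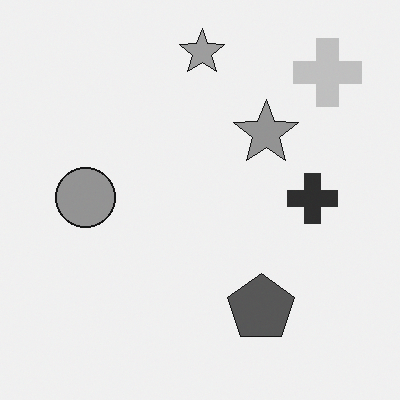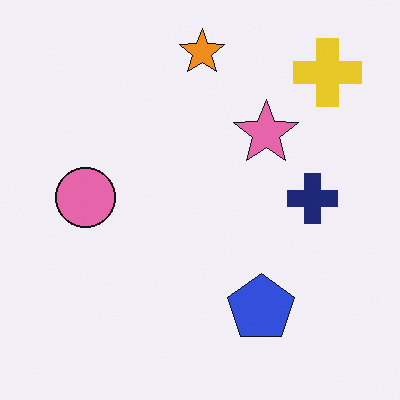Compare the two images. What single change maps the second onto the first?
Converted to grayscale.

All color is removed — every shape is now a shade of grey.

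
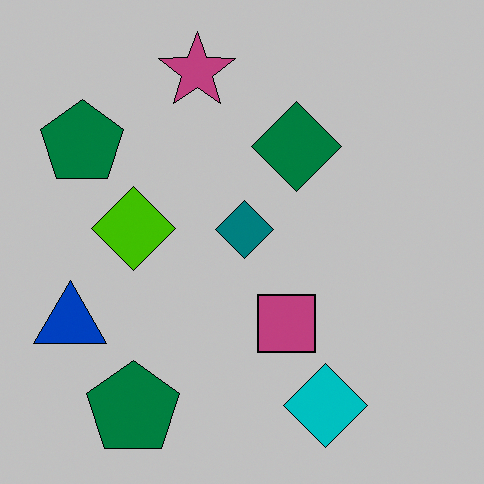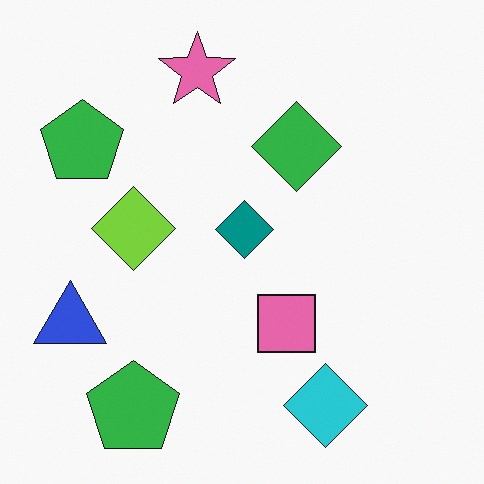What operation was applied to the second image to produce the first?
The image was aggressively posterized.

Each flat color has snapped to a coarser quantized level — most visibly, the near-white background has dropped to a flat grey.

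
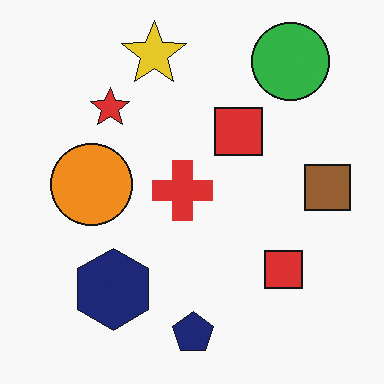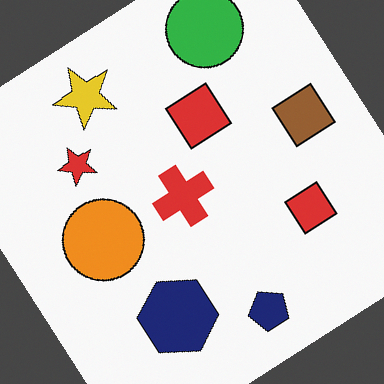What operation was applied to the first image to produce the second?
The image was rotated counter-clockwise by a large amount — several tens of degrees.

Every shape is tilted by the same angle and the image corners show triangular fill wedges — a whole-image rotation by a non-right angle.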